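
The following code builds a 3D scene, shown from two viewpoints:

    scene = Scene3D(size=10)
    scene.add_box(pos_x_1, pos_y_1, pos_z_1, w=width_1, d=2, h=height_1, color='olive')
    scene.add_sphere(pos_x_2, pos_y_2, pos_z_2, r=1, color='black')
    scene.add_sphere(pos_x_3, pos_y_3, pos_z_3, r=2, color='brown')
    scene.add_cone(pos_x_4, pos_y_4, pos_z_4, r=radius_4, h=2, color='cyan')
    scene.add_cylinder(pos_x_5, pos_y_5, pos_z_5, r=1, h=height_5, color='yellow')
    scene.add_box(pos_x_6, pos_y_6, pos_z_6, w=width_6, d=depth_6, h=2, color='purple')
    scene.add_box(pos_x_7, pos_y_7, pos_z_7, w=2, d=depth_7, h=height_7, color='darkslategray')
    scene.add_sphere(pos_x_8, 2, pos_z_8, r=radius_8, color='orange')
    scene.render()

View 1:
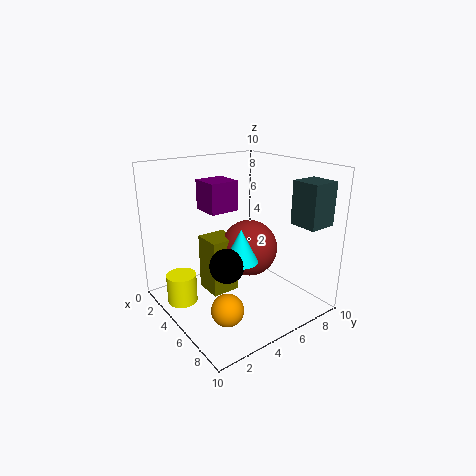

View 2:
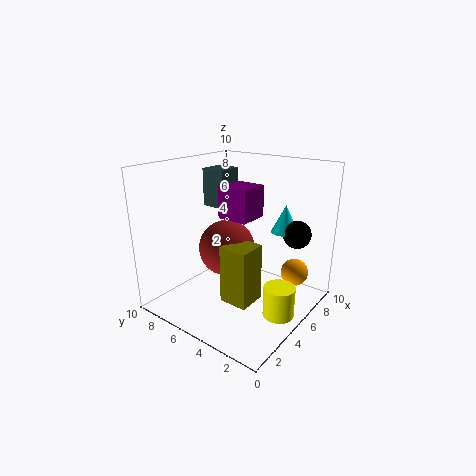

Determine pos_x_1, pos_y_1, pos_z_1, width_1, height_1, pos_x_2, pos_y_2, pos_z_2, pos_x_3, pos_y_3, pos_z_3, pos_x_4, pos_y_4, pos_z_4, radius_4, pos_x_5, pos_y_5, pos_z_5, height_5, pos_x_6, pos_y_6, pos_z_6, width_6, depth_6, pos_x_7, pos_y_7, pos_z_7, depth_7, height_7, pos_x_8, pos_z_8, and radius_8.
pos_x_1 = 3; pos_y_1 = 3; pos_z_1 = 1; width_1 = 2; height_1 = 4; pos_x_2 = 8; pos_y_2 = 2; pos_z_2 = 5; pos_x_3 = 5; pos_y_3 = 6; pos_z_3 = 4; pos_x_4 = 8; pos_y_4 = 3; pos_z_4 = 5; radius_4 = 1; pos_x_5 = 4; pos_y_5 = 1; pos_z_5 = 1; height_5 = 2; pos_x_6 = 3; pos_y_6 = 3; pos_z_6 = 7; width_6 = 2; depth_6 = 2; pos_x_7 = 7; pos_y_7 = 8; pos_z_7 = 6; depth_7 = 2; height_7 = 3; pos_x_8 = 8; pos_z_8 = 2; radius_8 = 1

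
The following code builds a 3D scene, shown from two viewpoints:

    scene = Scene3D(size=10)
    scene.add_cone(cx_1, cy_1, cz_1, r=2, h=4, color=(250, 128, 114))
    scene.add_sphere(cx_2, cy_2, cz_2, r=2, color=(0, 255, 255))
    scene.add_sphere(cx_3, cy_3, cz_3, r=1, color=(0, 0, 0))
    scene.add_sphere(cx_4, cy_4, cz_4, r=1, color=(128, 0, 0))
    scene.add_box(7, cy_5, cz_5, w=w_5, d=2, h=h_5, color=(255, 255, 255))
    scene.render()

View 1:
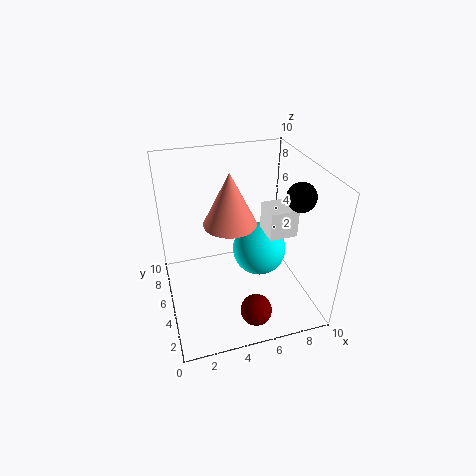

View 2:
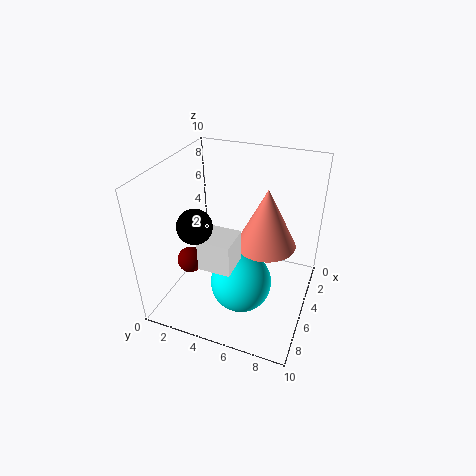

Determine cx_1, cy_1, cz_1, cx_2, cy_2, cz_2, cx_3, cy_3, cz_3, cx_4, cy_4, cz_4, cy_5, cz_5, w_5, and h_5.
cx_1 = 5, cy_1 = 7, cz_1 = 5, cx_2 = 7, cy_2 = 6, cz_2 = 3, cx_3 = 9, cy_3 = 4, cz_3 = 8, cx_4 = 5, cy_4 = 1, cz_4 = 2, cy_5 = 4, cz_5 = 5, w_5 = 2, h_5 = 2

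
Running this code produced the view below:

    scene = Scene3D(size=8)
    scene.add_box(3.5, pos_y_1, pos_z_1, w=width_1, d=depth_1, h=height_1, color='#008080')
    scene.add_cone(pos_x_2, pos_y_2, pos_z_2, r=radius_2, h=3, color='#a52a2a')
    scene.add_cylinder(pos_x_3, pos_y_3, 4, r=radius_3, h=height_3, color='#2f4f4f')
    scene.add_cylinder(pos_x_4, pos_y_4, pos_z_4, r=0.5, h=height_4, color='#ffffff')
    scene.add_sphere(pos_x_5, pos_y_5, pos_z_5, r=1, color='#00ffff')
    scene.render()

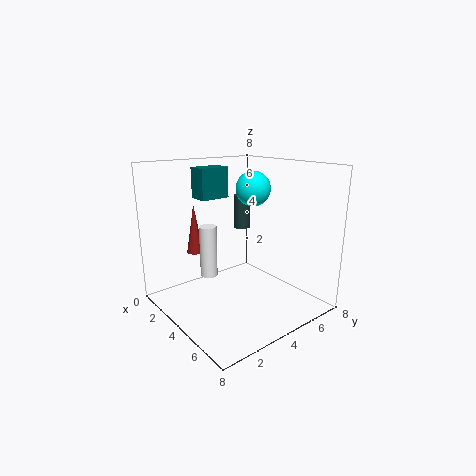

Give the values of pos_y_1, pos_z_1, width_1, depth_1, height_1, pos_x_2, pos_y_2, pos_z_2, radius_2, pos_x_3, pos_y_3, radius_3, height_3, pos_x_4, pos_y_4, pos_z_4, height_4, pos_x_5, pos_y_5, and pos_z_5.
pos_y_1 = 1.5, pos_z_1 = 6.5, width_1 = 1, depth_1 = 1.5, height_1 = 1.5, pos_x_2 = 1, pos_y_2 = 3, pos_z_2 = 2.5, radius_2 = 0.5, pos_x_3 = 2.5, pos_y_3 = 5.5, radius_3 = 0.5, height_3 = 2, pos_x_4 = 2.5, pos_y_4 = 3, pos_z_4 = 1.5, height_4 = 3, pos_x_5 = 3.5, pos_y_5 = 5.5, pos_z_5 = 6.5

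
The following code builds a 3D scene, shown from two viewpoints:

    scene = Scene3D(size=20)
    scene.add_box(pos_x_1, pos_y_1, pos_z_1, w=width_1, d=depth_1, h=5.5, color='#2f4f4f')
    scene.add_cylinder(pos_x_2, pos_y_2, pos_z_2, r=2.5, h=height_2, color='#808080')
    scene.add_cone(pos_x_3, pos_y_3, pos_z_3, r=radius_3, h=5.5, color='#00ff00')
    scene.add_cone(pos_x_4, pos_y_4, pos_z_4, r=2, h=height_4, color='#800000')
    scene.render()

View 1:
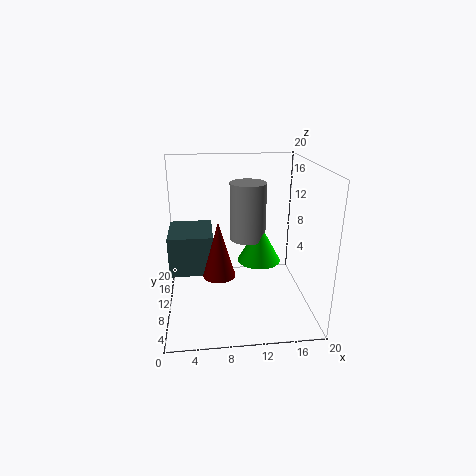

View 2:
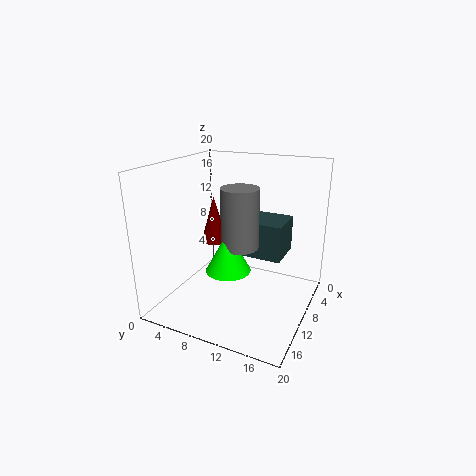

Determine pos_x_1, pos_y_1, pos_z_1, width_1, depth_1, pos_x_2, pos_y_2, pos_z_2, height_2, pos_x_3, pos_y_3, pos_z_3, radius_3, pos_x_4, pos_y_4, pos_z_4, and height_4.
pos_x_1 = 0.5
pos_y_1 = 8
pos_z_1 = 5.5
width_1 = 6
depth_1 = 7
pos_x_2 = 11.5
pos_y_2 = 11
pos_z_2 = 9.5
height_2 = 8
pos_x_3 = 13
pos_y_3 = 10
pos_z_3 = 6.5
radius_3 = 3
pos_x_4 = 7
pos_y_4 = 4.5
pos_z_4 = 7.5
height_4 = 7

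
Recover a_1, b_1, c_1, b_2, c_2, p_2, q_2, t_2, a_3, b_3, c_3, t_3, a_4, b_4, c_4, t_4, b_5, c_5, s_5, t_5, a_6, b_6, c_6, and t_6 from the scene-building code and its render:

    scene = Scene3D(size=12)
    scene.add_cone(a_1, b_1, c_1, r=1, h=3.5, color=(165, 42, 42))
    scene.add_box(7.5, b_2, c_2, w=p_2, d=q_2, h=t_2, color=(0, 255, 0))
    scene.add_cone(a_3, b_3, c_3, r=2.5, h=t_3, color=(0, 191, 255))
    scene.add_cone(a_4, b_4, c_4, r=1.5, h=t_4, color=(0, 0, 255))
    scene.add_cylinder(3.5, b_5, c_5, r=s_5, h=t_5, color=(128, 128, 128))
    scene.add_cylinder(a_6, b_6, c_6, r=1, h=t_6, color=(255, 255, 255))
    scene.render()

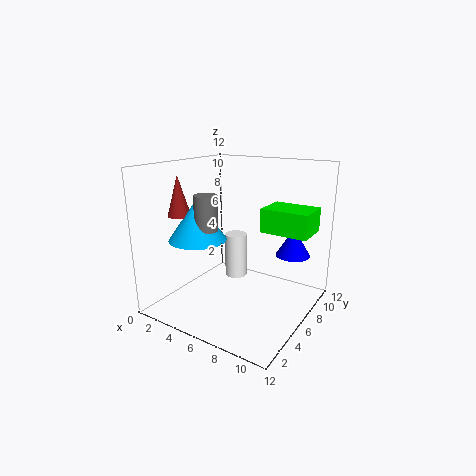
a_1 = 1; b_1 = 4.5; c_1 = 7.5; b_2 = 7; c_2 = 6.5; p_2 = 4; q_2 = 3; t_2 = 2; a_3 = 2.5; b_3 = 5; c_3 = 5.5; t_3 = 3.5; a_4 = 9.5; b_4 = 9.5; c_4 = 4; t_4 = 2.5; b_5 = 5; c_5 = 6.5; s_5 = 1; t_5 = 3; a_6 = 4.5; b_6 = 8; c_6 = 1.5; t_6 = 4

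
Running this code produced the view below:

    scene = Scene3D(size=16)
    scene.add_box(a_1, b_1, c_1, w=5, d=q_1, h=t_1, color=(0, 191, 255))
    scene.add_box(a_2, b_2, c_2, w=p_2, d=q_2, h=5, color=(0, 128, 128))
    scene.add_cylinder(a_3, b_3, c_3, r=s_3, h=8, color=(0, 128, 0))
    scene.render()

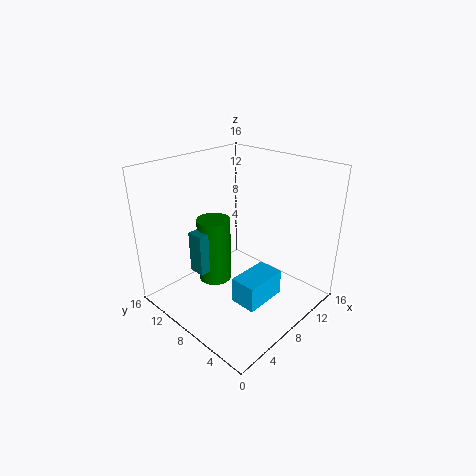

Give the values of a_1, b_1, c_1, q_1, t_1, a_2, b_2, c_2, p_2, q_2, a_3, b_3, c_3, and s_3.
a_1 = 6; b_1 = 4; c_1 = 1; q_1 = 3; t_1 = 3; a_2 = 5; b_2 = 11; c_2 = 3; p_2 = 4; q_2 = 2; a_3 = 8; b_3 = 12; c_3 = 1; s_3 = 2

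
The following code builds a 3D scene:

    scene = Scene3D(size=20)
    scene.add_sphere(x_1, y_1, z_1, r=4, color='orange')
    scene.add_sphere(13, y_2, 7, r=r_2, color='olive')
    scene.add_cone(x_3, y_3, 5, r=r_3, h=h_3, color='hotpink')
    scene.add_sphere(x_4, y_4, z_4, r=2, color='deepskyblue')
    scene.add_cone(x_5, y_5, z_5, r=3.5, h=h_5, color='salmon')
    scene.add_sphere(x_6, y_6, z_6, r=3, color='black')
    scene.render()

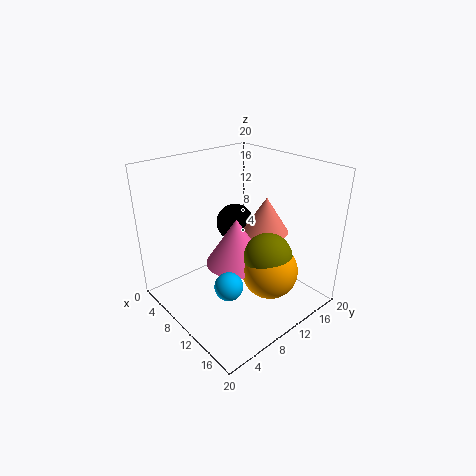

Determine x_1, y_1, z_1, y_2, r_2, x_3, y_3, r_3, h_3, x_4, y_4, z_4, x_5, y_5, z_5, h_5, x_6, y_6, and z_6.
x_1 = 13.5, y_1 = 13, z_1 = 5, y_2 = 13, r_2 = 3.5, x_3 = 8.5, y_3 = 11, r_3 = 4.5, h_3 = 7, x_4 = 11.5, y_4 = 7, z_4 = 4, x_5 = 9, y_5 = 16.5, z_5 = 8.5, h_5 = 5.5, x_6 = 3.5, y_6 = 15, z_6 = 8.5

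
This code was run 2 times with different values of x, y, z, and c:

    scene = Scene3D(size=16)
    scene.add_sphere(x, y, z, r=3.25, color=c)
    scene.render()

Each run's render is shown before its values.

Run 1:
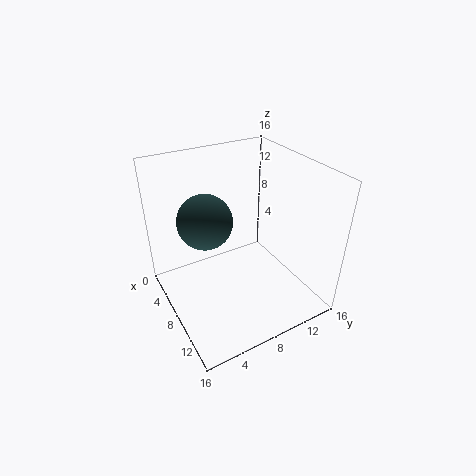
x = 4.25, y = 5.75, z = 8.75, c = 'darkslategray'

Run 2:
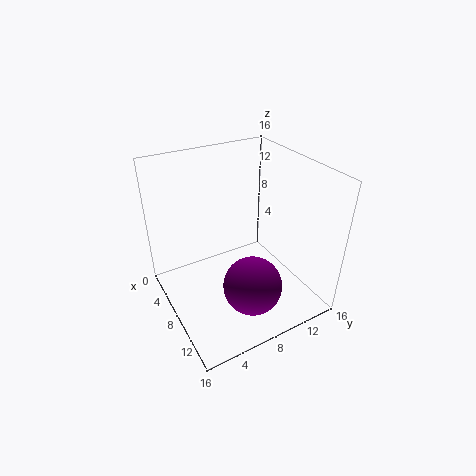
x = 11.25, y = 8, z = 3.5, c = 'purple'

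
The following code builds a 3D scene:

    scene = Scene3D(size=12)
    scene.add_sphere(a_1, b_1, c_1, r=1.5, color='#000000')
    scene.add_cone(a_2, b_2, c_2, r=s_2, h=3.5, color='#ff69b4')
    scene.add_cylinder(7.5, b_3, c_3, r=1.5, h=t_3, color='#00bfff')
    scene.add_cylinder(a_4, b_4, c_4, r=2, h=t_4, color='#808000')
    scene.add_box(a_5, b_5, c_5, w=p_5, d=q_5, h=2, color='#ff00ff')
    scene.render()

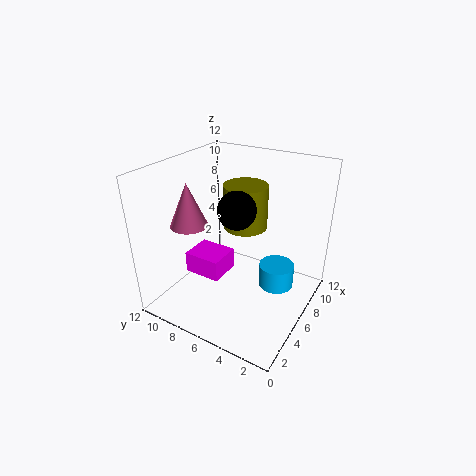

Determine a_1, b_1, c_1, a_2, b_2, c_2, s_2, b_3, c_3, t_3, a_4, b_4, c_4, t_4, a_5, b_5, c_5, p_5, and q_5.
a_1 = 5; b_1 = 5.5; c_1 = 9; a_2 = 3.5; b_2 = 9; c_2 = 7.5; s_2 = 1.5; b_3 = 3; c_3 = 1.5; t_3 = 2; a_4 = 9; b_4 = 7; c_4 = 5.5; t_4 = 4; a_5 = 5.5; b_5 = 8; c_5 = 1; p_5 = 3; q_5 = 3.5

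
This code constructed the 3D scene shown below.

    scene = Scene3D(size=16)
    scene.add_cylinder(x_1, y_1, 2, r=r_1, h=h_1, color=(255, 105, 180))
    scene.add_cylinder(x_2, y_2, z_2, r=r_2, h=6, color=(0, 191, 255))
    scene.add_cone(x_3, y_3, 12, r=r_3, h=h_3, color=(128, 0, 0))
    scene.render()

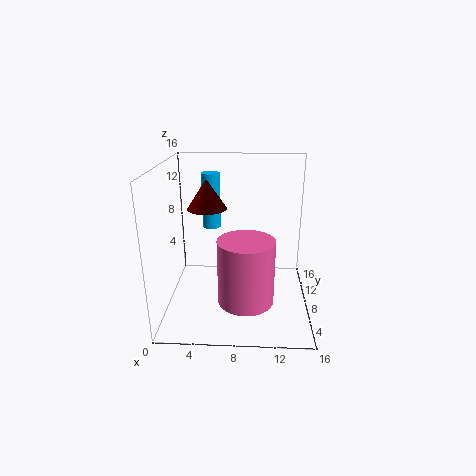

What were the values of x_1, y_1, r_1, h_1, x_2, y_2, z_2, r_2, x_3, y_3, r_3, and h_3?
x_1 = 9; y_1 = 5; r_1 = 3; h_1 = 7; x_2 = 5; y_2 = 9; z_2 = 9; r_2 = 1; x_3 = 5; y_3 = 6; r_3 = 2; h_3 = 3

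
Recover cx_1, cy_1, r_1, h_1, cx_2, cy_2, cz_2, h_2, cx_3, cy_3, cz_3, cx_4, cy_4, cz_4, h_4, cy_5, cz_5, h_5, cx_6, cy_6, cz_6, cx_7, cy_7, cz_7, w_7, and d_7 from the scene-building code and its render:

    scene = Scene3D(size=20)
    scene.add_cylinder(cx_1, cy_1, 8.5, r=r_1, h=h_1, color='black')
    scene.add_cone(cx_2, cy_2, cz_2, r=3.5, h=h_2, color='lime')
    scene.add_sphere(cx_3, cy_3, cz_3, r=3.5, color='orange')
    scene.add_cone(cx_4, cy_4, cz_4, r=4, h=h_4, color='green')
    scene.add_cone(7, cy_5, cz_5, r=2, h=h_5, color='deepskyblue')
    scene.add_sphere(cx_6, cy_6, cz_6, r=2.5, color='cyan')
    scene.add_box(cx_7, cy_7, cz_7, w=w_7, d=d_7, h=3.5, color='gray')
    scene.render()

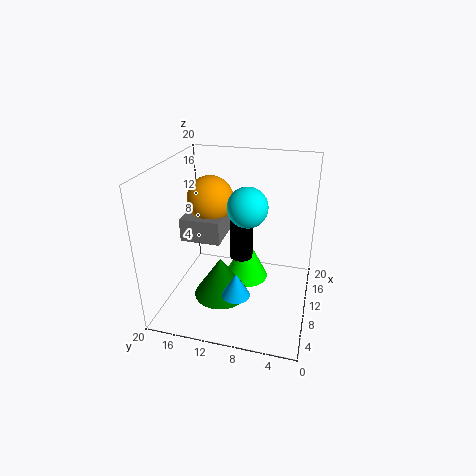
cx_1 = 8
cy_1 = 9
r_1 = 1.5
h_1 = 7.5
cx_2 = 15
cy_2 = 10
cz_2 = 0.5
h_2 = 7
cx_3 = 14.5
cy_3 = 15.5
cz_3 = 13.5
cx_4 = 9.5
cy_4 = 12.5
cz_4 = 0.5
h_4 = 6
cy_5 = 9.5
cz_5 = 2.5
h_5 = 3.5
cx_6 = 7
cy_6 = 8
cz_6 = 16
cx_7 = 10.5
cy_7 = 13
cz_7 = 8
w_7 = 5.5
d_7 = 6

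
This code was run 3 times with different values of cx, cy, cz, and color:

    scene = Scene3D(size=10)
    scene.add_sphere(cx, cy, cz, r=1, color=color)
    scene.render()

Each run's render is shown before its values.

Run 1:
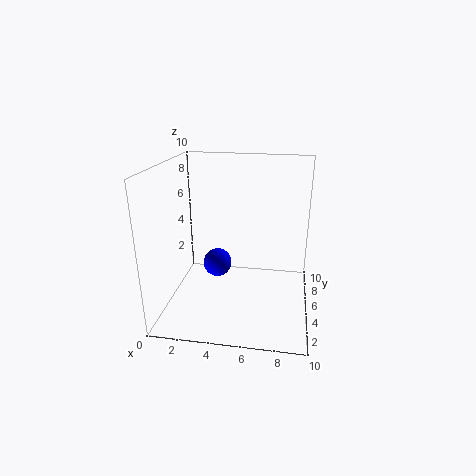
cx = 3.5
cy = 5
cz = 3
color = 'blue'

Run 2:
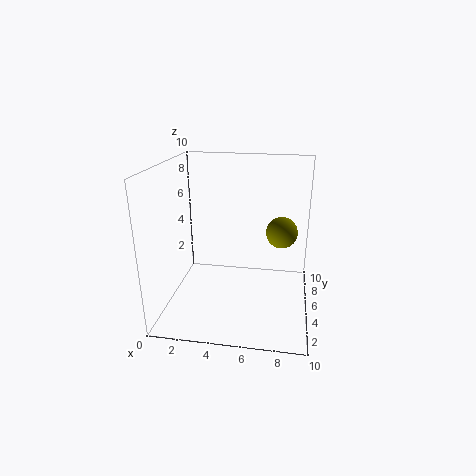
cx = 8
cy = 4
cz = 6
color = 'olive'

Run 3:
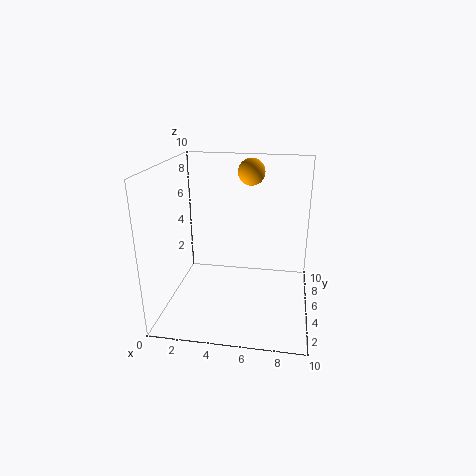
cx = 5.5
cy = 8
cz = 9
color = 'orange'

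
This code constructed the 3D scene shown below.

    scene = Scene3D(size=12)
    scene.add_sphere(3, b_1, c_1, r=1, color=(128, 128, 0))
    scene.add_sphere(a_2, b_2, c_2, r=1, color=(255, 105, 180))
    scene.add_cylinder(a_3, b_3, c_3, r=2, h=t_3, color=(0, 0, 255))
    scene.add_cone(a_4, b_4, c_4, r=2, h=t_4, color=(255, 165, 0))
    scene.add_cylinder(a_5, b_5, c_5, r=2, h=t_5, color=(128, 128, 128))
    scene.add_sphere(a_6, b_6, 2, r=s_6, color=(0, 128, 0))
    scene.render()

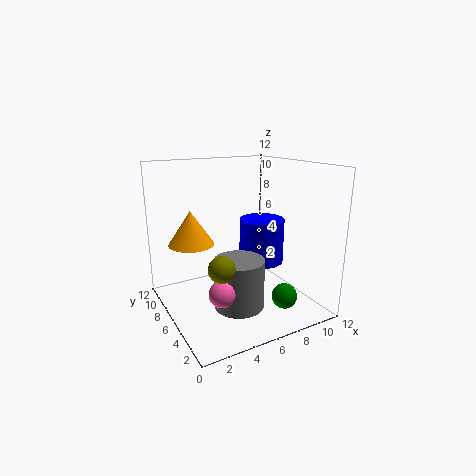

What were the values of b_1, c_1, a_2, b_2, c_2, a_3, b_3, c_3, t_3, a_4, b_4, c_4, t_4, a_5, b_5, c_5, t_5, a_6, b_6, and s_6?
b_1 = 3
c_1 = 5
a_2 = 3
b_2 = 3
c_2 = 3
a_3 = 9
b_3 = 7
c_3 = 3
t_3 = 4
a_4 = 3
b_4 = 9
c_4 = 5
t_4 = 3
a_5 = 5
b_5 = 4
c_5 = 1
t_5 = 4
a_6 = 8
b_6 = 2
s_6 = 1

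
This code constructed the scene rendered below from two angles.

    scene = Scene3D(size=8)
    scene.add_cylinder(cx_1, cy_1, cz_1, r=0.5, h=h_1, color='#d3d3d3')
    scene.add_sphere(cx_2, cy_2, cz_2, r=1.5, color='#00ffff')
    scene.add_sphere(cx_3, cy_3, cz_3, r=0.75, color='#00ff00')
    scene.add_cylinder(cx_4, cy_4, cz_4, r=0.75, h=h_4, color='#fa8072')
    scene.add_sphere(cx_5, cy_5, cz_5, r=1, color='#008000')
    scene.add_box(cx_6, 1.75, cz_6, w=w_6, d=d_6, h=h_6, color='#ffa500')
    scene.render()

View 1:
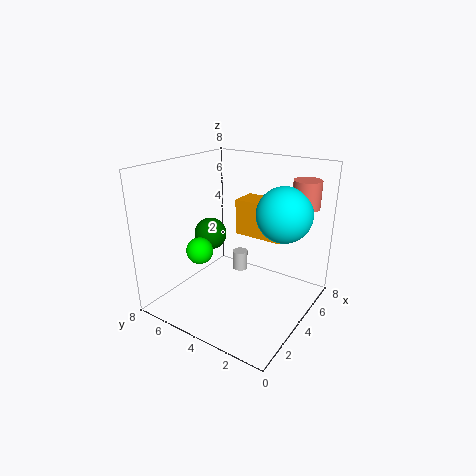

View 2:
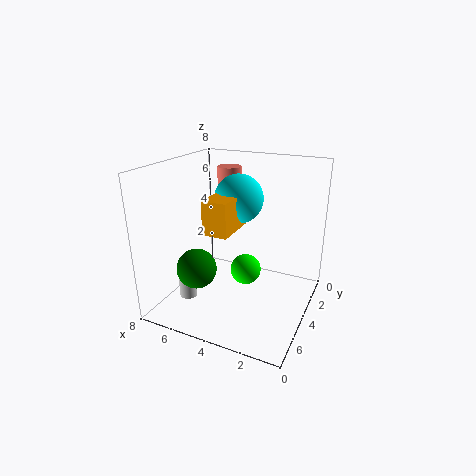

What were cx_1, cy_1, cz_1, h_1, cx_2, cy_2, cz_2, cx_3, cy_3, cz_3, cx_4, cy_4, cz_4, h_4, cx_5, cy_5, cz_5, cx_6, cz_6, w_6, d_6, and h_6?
cx_1 = 6.5, cy_1 = 5.5, cz_1 = 0.5, h_1 = 1.25, cx_2 = 5, cy_2 = 1.75, cz_2 = 5.5, cx_3 = 2.75, cy_3 = 5.75, cz_3 = 3.25, cx_4 = 6, cy_4 = 1, cz_4 = 5.75, h_4 = 1.5, cx_5 = 5, cy_5 = 6.75, cz_5 = 3.25, cx_6 = 4.5, cz_6 = 4, w_6 = 1.5, d_6 = 2.75, h_6 = 2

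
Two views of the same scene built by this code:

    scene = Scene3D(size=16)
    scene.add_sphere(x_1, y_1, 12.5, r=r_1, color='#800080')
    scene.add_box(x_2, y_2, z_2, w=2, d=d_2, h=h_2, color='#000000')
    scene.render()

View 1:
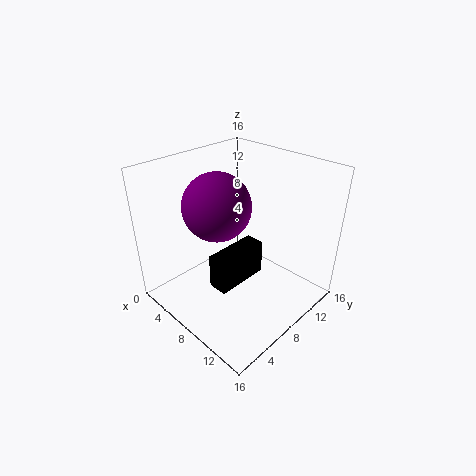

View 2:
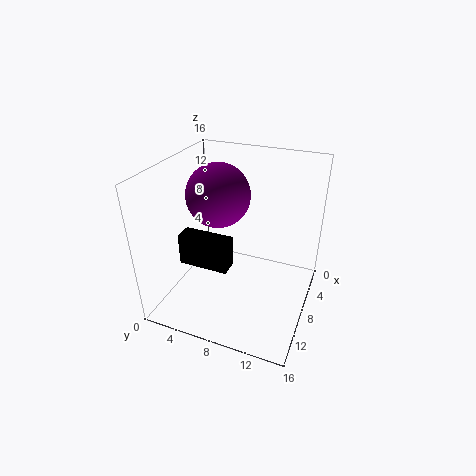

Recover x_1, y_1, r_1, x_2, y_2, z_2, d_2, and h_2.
x_1 = 7.5, y_1 = 5.5, r_1 = 3.5, x_2 = 9.5, y_2 = 2.5, z_2 = 5.5, d_2 = 5.5, h_2 = 3.5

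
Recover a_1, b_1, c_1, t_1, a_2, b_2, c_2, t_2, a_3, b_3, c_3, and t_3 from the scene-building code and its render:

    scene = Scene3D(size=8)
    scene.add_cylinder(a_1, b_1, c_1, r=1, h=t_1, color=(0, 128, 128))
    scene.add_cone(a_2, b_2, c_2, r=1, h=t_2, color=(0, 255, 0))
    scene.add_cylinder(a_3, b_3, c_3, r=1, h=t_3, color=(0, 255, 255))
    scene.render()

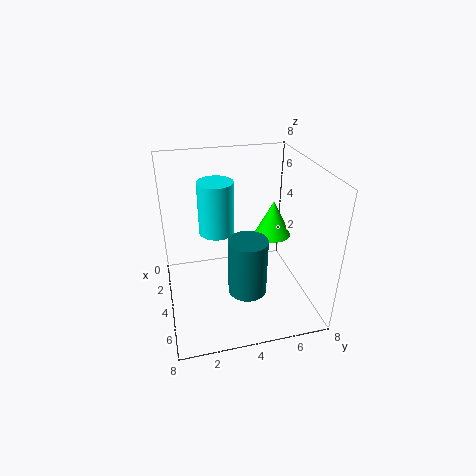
a_1 = 6
b_1 = 4
c_1 = 2
t_1 = 3
a_2 = 4
b_2 = 6
c_2 = 4
t_2 = 2
a_3 = 3
b_3 = 3
c_3 = 4
t_3 = 3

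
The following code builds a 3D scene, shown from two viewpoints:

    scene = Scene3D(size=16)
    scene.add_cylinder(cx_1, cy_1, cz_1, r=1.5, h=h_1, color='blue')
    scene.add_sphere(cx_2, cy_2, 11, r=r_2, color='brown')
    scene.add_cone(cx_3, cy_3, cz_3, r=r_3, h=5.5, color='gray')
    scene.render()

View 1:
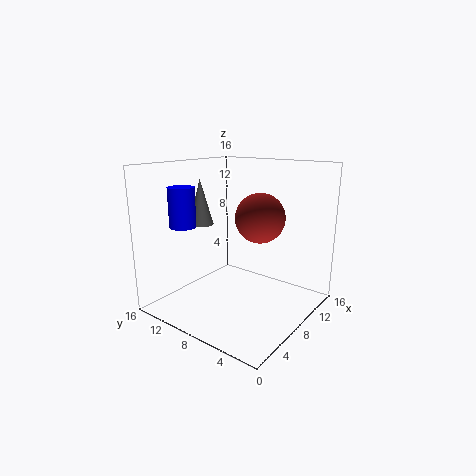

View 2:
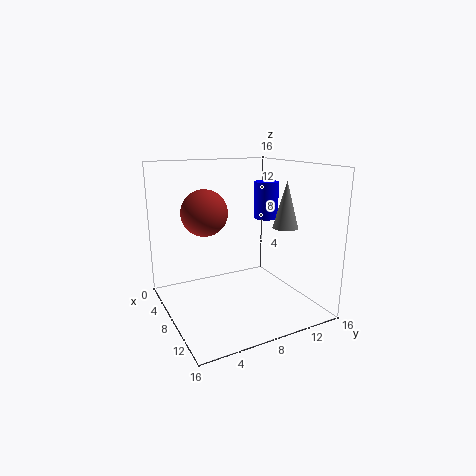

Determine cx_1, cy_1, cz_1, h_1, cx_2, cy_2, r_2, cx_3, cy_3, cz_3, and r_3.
cx_1 = 5
cy_1 = 13.5
cz_1 = 9
h_1 = 4.5
cx_2 = 7
cy_2 = 4.5
r_2 = 2.5
cx_3 = 8.5
cy_3 = 14
cz_3 = 8.5
r_3 = 1.5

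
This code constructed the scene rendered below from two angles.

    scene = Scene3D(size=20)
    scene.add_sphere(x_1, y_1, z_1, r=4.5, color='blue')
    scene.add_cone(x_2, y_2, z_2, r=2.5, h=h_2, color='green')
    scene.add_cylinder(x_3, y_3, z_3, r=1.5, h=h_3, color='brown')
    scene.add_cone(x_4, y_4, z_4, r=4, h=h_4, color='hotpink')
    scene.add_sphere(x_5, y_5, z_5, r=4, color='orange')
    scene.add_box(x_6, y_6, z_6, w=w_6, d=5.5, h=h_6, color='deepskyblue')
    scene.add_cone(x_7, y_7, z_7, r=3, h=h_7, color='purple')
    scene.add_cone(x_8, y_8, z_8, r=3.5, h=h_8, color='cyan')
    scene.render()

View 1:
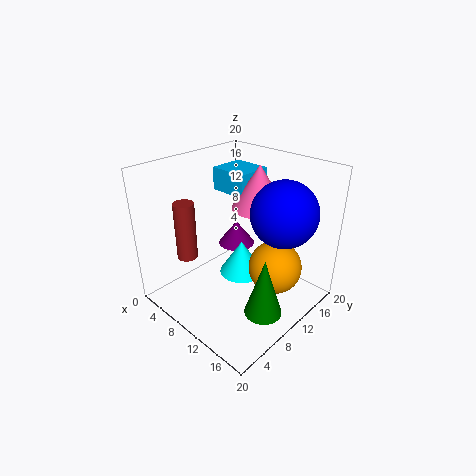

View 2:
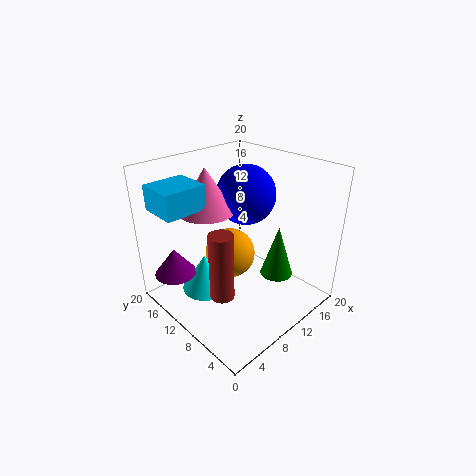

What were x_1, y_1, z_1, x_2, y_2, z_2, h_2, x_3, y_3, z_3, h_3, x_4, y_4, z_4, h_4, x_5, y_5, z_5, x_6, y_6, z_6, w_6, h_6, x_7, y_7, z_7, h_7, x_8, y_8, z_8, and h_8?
x_1 = 15, y_1 = 13.5, z_1 = 14, x_2 = 16.5, y_2 = 8, z_2 = 2, h_2 = 8, x_3 = 3.5, y_3 = 6, z_3 = 6, h_3 = 8.5, x_4 = 9, y_4 = 15.5, z_4 = 12.5, h_4 = 6.5, x_5 = 13, y_5 = 15, z_5 = 4, x_6 = 1.5, y_6 = 13.5, z_6 = 14, w_6 = 6, h_6 = 3.5, x_7 = 3.5, y_7 = 16.5, z_7 = 4, h_7 = 4, x_8 = 7, y_8 = 14, z_8 = 1, h_8 = 5.5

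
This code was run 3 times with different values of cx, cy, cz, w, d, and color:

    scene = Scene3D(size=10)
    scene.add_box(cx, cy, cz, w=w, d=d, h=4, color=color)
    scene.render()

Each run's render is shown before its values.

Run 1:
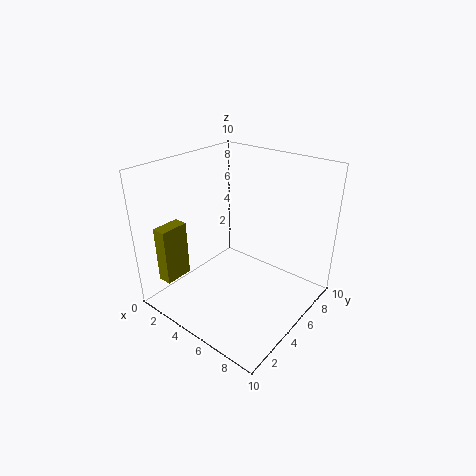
cx = 1; cy = 1; cz = 2; w = 1; d = 2; color = 'olive'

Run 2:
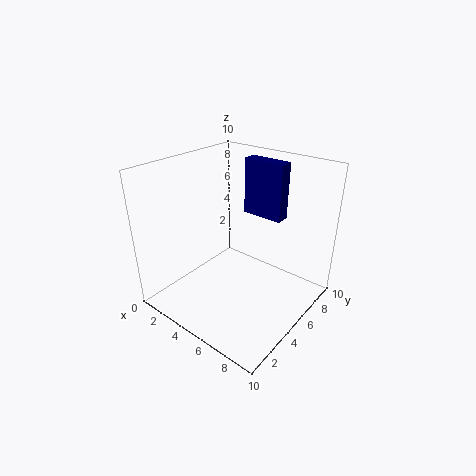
cx = 4; cy = 7; cz = 6; w = 3; d = 1; color = 'navy'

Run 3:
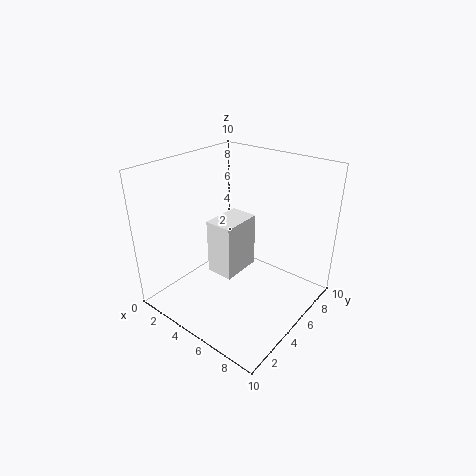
cx = 3; cy = 4; cz = 2; w = 2; d = 3; color = 'white'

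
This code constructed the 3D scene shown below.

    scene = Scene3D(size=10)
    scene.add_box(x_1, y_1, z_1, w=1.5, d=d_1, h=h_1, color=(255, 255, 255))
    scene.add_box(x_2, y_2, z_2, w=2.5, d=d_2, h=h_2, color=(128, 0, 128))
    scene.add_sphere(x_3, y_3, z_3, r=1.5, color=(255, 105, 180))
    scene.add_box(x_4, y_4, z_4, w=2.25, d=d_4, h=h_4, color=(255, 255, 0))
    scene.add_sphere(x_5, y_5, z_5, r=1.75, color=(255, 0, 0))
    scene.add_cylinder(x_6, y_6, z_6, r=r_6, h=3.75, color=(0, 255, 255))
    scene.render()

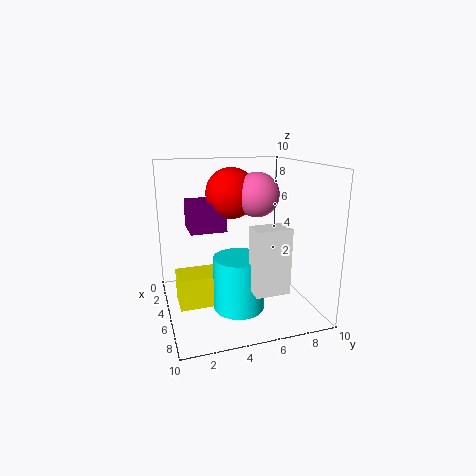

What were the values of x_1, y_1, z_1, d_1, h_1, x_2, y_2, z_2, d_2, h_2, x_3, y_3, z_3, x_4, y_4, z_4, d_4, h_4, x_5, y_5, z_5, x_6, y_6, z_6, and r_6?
x_1 = 7.25
y_1 = 5
z_1 = 2.25
d_1 = 2.25
h_1 = 4.25
x_2 = 2.5
y_2 = 1.75
z_2 = 5.5
d_2 = 2.5
h_2 = 2
x_3 = 5.25
y_3 = 6.25
z_3 = 8
x_4 = 3.25
y_4 = 0.75
z_4 = 0.25
d_4 = 3
h_4 = 2.25
x_5 = 4.25
y_5 = 4.75
z_5 = 8
x_6 = 6
y_6 = 4.75
z_6 = 0.25
r_6 = 1.75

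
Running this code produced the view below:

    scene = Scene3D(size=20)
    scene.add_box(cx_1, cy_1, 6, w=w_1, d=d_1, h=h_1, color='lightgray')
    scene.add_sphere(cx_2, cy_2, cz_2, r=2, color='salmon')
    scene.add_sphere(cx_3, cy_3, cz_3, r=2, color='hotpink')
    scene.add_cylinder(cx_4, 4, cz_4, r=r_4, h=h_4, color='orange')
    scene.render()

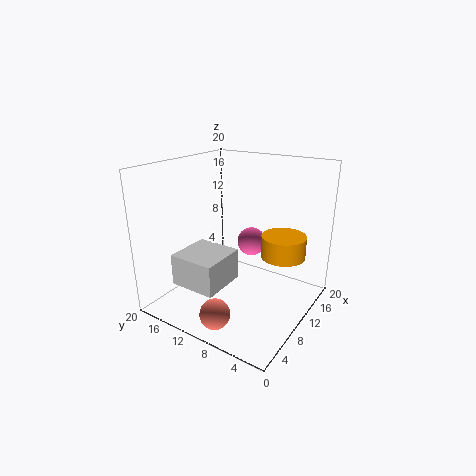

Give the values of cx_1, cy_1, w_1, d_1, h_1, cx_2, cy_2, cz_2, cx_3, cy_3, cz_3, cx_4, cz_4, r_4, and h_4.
cx_1 = 1, cy_1 = 8, w_1 = 6, d_1 = 6, h_1 = 4, cx_2 = 3, cy_2 = 9, cz_2 = 2, cx_3 = 12, cy_3 = 9, cz_3 = 9, cx_4 = 12, cz_4 = 8, r_4 = 3, h_4 = 3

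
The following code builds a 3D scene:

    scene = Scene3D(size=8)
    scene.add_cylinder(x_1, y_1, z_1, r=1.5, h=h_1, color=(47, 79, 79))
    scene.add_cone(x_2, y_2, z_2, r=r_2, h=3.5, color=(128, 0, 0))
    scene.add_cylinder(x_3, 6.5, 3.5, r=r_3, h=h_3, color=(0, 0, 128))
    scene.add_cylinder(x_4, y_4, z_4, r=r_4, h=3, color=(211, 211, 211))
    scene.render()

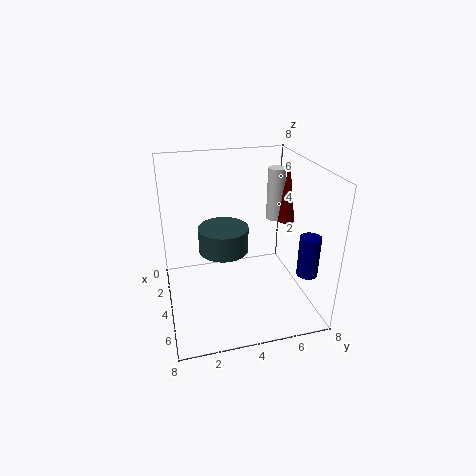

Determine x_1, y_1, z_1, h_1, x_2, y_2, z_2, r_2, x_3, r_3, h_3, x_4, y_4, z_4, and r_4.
x_1 = 2.5
y_1 = 3.5
z_1 = 2.5
h_1 = 1.5
x_2 = 3.5
y_2 = 7
z_2 = 4.5
r_2 = 0.5
x_3 = 7.5
r_3 = 0.5
h_3 = 2
x_4 = 3
y_4 = 6.5
z_4 = 4.5
r_4 = 0.5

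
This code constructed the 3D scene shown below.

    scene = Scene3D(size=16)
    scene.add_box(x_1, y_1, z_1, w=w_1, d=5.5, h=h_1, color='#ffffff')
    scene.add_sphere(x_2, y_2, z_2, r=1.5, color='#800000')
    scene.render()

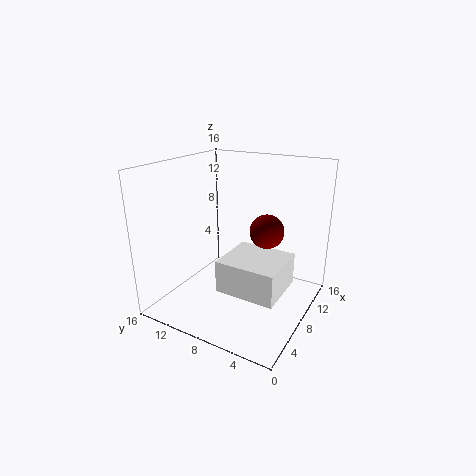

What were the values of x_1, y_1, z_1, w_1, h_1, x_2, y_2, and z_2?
x_1 = 0.5; y_1 = 0.5; z_1 = 6; w_1 = 5; h_1 = 3; x_2 = 3.5; y_2 = 2.5; z_2 = 11.5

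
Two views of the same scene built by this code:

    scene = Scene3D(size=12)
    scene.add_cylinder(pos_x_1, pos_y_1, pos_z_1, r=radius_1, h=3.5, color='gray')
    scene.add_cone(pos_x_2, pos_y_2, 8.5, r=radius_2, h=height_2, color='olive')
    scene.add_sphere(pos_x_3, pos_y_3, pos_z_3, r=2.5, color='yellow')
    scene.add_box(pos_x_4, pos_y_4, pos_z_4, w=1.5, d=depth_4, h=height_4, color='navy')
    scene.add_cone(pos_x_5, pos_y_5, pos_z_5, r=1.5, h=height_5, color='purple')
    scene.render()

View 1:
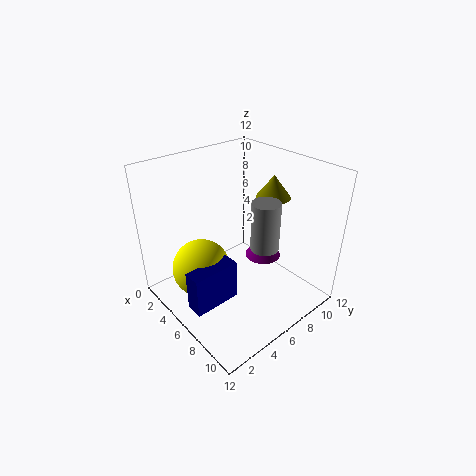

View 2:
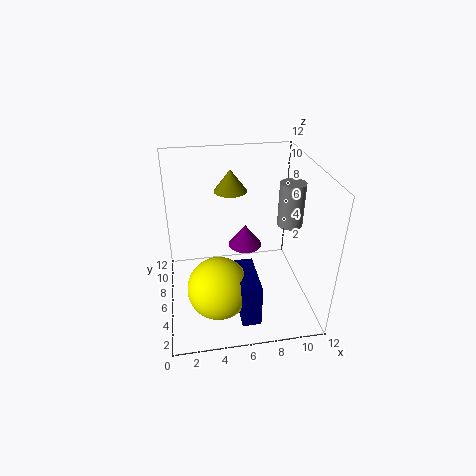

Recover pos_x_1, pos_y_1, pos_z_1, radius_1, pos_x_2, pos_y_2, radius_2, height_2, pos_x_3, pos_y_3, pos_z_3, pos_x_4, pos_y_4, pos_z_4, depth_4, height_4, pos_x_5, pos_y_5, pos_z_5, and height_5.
pos_x_1 = 10, pos_y_1 = 5, pos_z_1 = 7.5, radius_1 = 1, pos_x_2 = 6, pos_y_2 = 10, radius_2 = 1.5, height_2 = 2, pos_x_3 = 4, pos_y_3 = 3.5, pos_z_3 = 3, pos_x_4 = 5.5, pos_y_4 = 1, pos_z_4 = 1, depth_4 = 4, height_4 = 3.5, pos_x_5 = 7, pos_y_5 = 8, pos_z_5 = 4, height_5 = 2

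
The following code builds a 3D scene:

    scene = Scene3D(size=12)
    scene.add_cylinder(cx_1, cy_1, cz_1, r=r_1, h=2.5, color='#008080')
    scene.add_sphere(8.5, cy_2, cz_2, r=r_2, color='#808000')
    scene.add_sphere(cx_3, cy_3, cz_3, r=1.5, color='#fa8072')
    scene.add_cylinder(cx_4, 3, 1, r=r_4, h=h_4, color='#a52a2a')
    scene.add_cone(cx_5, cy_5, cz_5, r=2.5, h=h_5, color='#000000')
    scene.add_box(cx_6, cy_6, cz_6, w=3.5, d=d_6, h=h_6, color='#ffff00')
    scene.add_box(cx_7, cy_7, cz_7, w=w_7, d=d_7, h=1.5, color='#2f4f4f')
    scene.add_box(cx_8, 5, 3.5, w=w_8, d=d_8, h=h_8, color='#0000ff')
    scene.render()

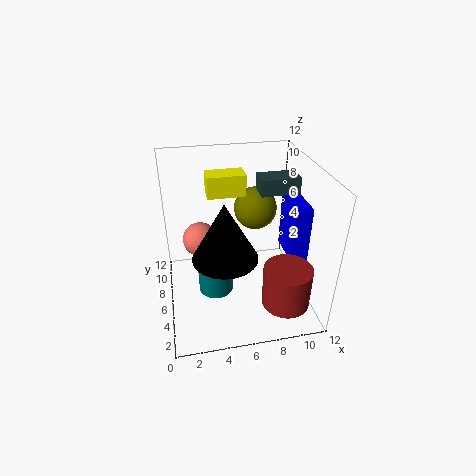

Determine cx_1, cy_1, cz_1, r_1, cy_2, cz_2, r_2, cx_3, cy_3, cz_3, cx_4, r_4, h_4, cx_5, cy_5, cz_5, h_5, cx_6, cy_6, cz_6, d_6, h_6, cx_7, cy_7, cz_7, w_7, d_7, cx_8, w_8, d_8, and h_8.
cx_1 = 4
cy_1 = 6
cz_1 = 1
r_1 = 1.5
cy_2 = 10
cz_2 = 6.5
r_2 = 2
cx_3 = 3
cy_3 = 8
cz_3 = 5
cx_4 = 9.5
r_4 = 2
h_4 = 3.5
cx_5 = 4.5
cy_5 = 3.5
cz_5 = 6
h_5 = 4.5
cx_6 = 4
cy_6 = 9.5
cz_6 = 8
d_6 = 2
h_6 = 2
cx_7 = 8.5
cy_7 = 8
cz_7 = 8.5
w_7 = 3.5
d_7 = 2
cx_8 = 10.5
w_8 = 1.5
d_8 = 3.5
h_8 = 5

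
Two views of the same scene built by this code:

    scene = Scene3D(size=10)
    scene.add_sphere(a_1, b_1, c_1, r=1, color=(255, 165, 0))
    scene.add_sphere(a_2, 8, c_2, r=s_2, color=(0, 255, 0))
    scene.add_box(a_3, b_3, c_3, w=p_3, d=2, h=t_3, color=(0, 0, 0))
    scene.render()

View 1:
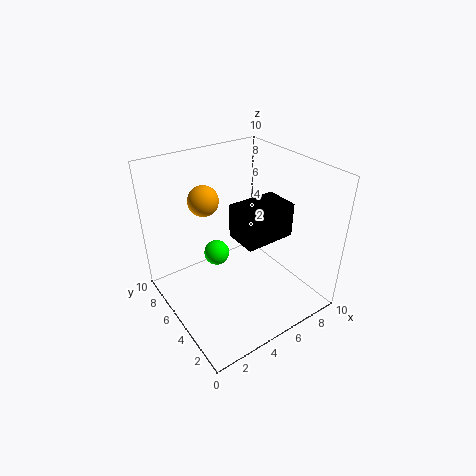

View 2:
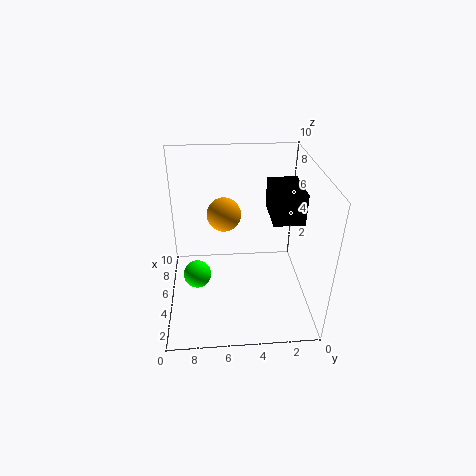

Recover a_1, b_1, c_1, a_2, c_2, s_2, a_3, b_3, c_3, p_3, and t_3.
a_1 = 3, b_1 = 6, c_1 = 8, a_2 = 5, c_2 = 2, s_2 = 1, a_3 = 3, b_3 = 1, c_3 = 7, p_3 = 3, t_3 = 2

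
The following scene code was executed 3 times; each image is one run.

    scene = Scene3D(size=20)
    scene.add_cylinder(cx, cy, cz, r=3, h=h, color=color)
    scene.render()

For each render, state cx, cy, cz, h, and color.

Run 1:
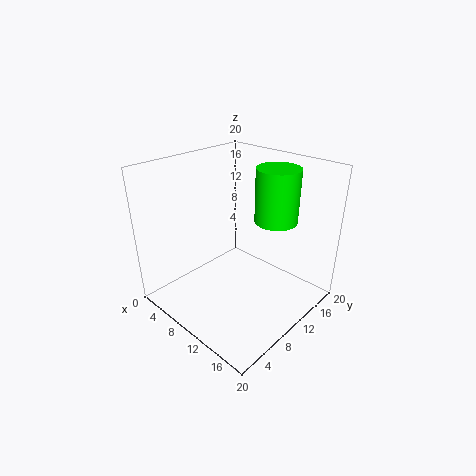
cx = 13, cy = 14.5, cz = 12, h = 7.5, color = 'lime'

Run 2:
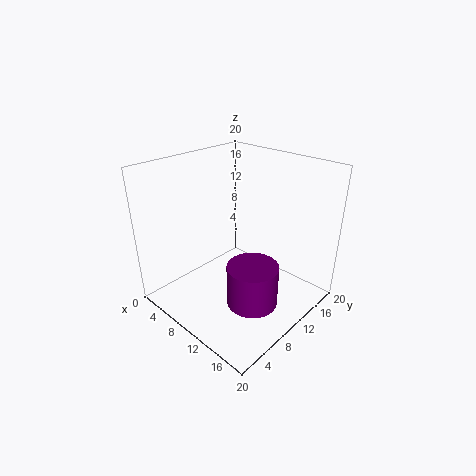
cx = 17, cy = 5, cz = 6, h = 5, color = 'purple'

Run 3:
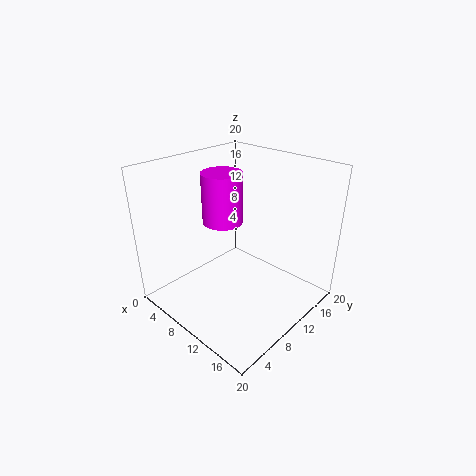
cx = 5.5, cy = 11.5, cz = 10.5, h = 7.5, color = 'magenta'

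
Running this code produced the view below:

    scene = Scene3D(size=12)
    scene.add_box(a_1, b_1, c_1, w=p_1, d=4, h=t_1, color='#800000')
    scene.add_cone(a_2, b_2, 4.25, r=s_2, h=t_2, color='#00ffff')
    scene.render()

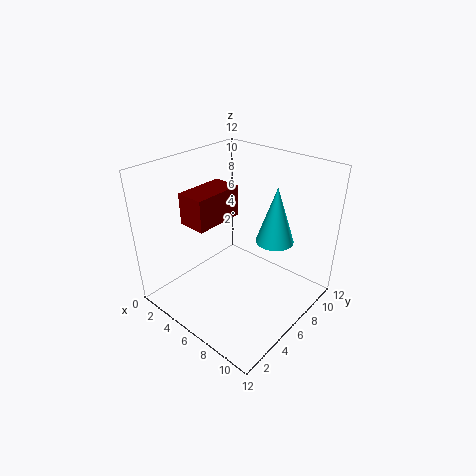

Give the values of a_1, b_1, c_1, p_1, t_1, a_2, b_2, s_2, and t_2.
a_1 = 3.5, b_1 = 2.25, c_1 = 8, p_1 = 2.25, t_1 = 2.5, a_2 = 7, b_2 = 10, s_2 = 1.75, t_2 = 5.25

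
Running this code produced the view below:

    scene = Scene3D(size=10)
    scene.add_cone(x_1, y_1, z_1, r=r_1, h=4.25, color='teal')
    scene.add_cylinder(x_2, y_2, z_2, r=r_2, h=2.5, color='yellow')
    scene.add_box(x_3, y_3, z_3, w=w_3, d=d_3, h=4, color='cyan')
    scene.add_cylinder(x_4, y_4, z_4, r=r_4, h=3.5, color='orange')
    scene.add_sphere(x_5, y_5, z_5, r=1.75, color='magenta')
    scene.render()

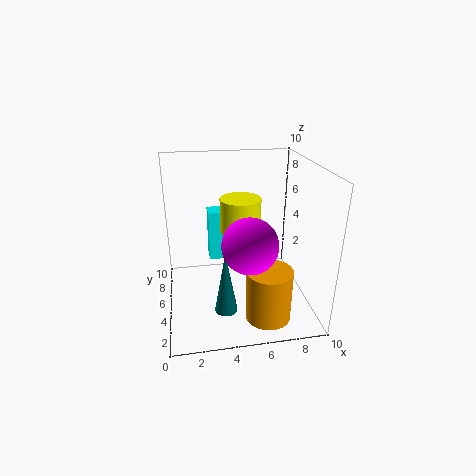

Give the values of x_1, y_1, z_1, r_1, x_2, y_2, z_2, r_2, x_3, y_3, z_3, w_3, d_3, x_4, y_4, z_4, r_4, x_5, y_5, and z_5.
x_1 = 3.75; y_1 = 2.5; z_1 = 1; r_1 = 0.75; x_2 = 5.5; y_2 = 6.75; z_2 = 4.75; r_2 = 1.5; x_3 = 3.25; y_3 = 8; z_3 = 1.75; w_3 = 2.25; d_3 = 1.5; x_4 = 6.5; y_4 = 2; z_4 = 0.5; r_4 = 1.5; x_5 = 5.25; y_5 = 2.25; z_5 = 5.75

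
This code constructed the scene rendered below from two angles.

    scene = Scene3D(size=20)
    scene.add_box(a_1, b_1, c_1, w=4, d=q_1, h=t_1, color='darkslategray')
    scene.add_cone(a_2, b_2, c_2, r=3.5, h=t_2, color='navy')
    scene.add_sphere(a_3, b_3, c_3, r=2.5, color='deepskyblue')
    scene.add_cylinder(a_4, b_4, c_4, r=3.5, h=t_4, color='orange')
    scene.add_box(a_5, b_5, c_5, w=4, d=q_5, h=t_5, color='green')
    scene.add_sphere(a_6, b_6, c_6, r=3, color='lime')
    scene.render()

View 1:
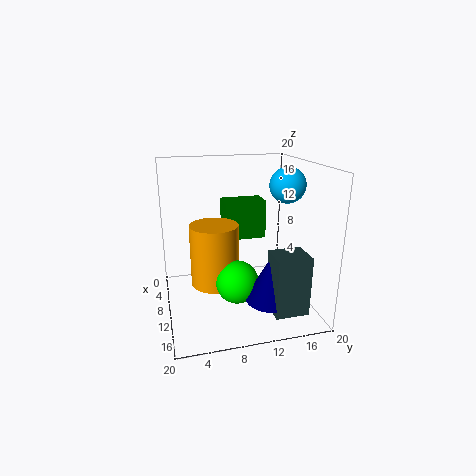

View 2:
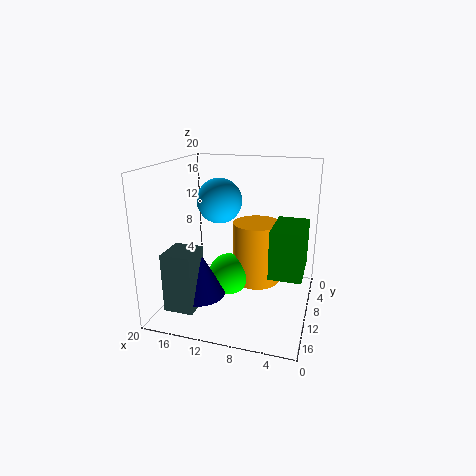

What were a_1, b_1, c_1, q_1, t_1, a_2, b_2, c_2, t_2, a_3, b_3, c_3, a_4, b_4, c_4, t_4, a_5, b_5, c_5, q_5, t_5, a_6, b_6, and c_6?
a_1 = 14; b_1 = 13; c_1 = 1.5; q_1 = 4.5; t_1 = 8; a_2 = 14.5; b_2 = 13.5; c_2 = 2.5; t_2 = 6.5; a_3 = 10; b_3 = 17; c_3 = 17; a_4 = 8; b_4 = 7; c_4 = 2.5; t_4 = 9; a_5 = 0.5; b_5 = 9.5; c_5 = 7.5; q_5 = 6.5; t_5 = 6; a_6 = 11.5; b_6 = 9.5; c_6 = 4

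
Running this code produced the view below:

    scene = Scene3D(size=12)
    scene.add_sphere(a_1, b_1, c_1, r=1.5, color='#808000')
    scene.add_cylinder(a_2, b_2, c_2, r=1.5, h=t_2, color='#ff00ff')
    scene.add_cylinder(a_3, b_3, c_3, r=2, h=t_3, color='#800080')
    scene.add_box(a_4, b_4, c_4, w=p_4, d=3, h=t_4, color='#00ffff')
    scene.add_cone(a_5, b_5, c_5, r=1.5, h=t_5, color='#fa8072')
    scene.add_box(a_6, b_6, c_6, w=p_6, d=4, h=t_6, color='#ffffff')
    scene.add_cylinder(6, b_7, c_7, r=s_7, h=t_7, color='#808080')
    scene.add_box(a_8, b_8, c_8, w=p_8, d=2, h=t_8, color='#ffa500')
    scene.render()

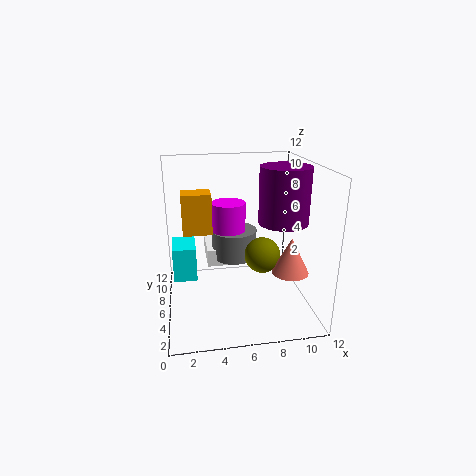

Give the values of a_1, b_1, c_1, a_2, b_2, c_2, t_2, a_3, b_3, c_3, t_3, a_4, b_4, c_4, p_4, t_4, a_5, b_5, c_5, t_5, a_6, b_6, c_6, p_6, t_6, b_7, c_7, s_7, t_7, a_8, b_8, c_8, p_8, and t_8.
a_1 = 8, b_1 = 5.5, c_1 = 4.5, a_2 = 5.5, b_2 = 8, c_2 = 5.5, t_2 = 3, a_3 = 9.5, b_3 = 5, c_3 = 7.5, t_3 = 4.5, a_4 = 0.5, b_4 = 6.5, c_4 = 2, p_4 = 2, t_4 = 3, a_5 = 10, b_5 = 4, c_5 = 3.5, t_5 = 3, a_6 = 3.5, b_6 = 7, c_6 = 3, p_6 = 2, t_6 = 1.5, b_7 = 8, c_7 = 3.5, s_7 = 2, t_7 = 2.5, a_8 = 1.5, b_8 = 7, c_8 = 6, p_8 = 2.5, t_8 = 3.5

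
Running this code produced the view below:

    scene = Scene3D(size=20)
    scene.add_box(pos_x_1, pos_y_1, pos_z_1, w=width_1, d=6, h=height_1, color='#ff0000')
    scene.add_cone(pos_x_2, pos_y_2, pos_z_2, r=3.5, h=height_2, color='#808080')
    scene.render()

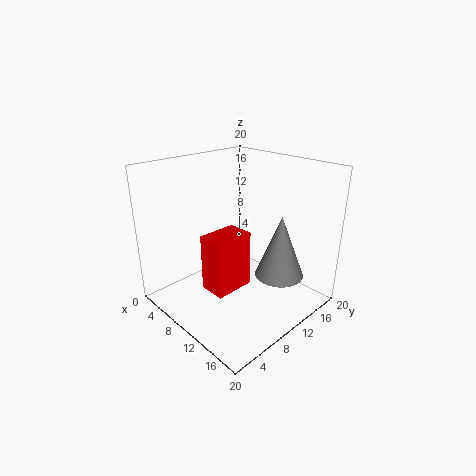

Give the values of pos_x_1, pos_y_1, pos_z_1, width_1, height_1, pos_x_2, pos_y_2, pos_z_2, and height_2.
pos_x_1 = 6; pos_y_1 = 6.5; pos_z_1 = 1.5; width_1 = 4; height_1 = 8.5; pos_x_2 = 14; pos_y_2 = 14.5; pos_z_2 = 4; height_2 = 9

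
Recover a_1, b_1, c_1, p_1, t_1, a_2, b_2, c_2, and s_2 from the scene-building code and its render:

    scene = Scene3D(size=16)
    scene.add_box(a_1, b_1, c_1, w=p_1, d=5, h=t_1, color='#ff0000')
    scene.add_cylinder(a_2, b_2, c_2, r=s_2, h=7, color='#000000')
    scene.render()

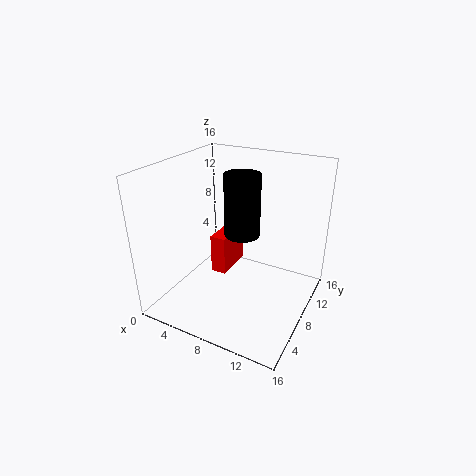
a_1 = 3
b_1 = 10
c_1 = 1
p_1 = 2
t_1 = 5
a_2 = 8
b_2 = 9
c_2 = 8
s_2 = 2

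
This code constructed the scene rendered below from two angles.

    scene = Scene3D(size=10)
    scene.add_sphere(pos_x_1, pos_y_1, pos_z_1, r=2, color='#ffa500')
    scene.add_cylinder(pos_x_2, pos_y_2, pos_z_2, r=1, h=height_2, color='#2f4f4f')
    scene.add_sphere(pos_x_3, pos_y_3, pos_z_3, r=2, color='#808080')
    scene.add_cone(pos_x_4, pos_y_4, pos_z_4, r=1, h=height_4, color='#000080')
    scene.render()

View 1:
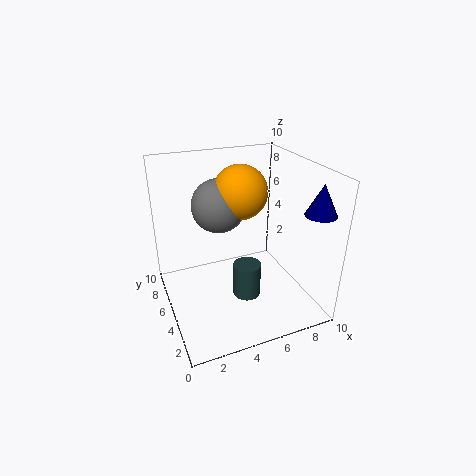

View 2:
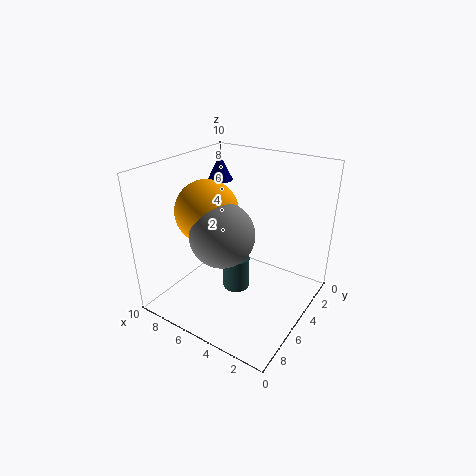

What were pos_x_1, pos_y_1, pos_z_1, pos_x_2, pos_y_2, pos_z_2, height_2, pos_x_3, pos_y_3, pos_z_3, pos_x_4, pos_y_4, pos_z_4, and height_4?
pos_x_1 = 6; pos_y_1 = 7; pos_z_1 = 7.5; pos_x_2 = 5.5; pos_y_2 = 4.5; pos_z_2 = 0.5; height_2 = 2.5; pos_x_3 = 4.5; pos_y_3 = 7.5; pos_z_3 = 6.5; pos_x_4 = 9; pos_y_4 = 1.5; pos_z_4 = 7.5; height_4 = 2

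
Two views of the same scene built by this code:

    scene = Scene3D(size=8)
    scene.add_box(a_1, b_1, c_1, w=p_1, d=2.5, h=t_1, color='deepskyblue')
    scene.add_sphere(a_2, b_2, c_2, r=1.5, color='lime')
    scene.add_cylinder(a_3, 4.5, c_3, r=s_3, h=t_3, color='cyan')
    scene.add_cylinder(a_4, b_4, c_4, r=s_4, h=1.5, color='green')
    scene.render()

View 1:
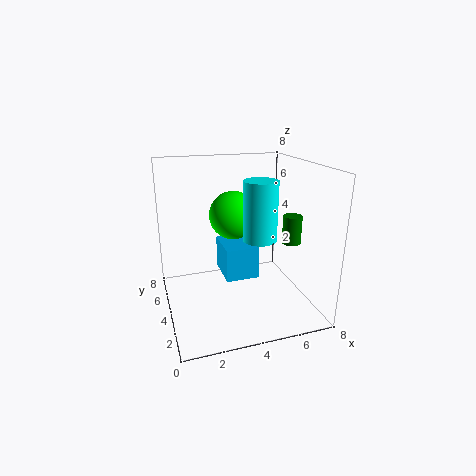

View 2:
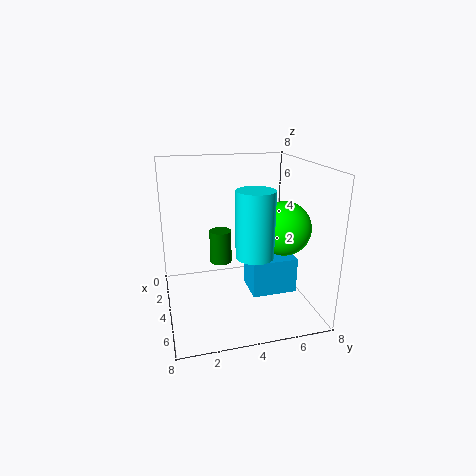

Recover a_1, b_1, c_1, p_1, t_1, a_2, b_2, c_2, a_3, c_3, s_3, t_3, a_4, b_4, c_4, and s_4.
a_1 = 3.5, b_1 = 4.5, c_1 = 1, p_1 = 2, t_1 = 2, a_2 = 4.5, b_2 = 6.5, c_2 = 4.5, a_3 = 5.5, c_3 = 3.5, s_3 = 1, t_3 = 3.5, a_4 = 6.5, b_4 = 2.5, c_4 = 4, s_4 = 0.5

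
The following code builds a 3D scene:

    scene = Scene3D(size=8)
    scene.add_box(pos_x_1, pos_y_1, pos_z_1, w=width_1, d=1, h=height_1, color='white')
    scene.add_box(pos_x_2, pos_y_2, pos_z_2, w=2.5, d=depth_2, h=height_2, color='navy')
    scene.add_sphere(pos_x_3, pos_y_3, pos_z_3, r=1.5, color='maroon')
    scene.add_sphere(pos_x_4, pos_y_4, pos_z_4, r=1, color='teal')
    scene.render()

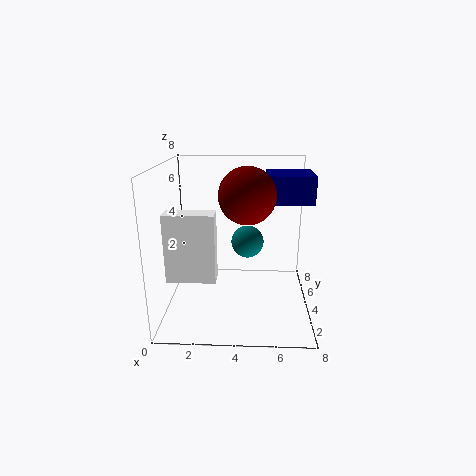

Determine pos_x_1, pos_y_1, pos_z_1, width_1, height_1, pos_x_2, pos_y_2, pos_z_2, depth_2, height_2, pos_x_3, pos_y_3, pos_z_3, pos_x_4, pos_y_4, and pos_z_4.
pos_x_1 = 0.5, pos_y_1 = 1.5, pos_z_1 = 2.5, width_1 = 2.5, height_1 = 3.5, pos_x_2 = 5.5, pos_y_2 = 3.5, pos_z_2 = 6, depth_2 = 2.5, height_2 = 1.5, pos_x_3 = 4.5, pos_y_3 = 3.5, pos_z_3 = 6.5, pos_x_4 = 4.5, pos_y_4 = 6, pos_z_4 = 3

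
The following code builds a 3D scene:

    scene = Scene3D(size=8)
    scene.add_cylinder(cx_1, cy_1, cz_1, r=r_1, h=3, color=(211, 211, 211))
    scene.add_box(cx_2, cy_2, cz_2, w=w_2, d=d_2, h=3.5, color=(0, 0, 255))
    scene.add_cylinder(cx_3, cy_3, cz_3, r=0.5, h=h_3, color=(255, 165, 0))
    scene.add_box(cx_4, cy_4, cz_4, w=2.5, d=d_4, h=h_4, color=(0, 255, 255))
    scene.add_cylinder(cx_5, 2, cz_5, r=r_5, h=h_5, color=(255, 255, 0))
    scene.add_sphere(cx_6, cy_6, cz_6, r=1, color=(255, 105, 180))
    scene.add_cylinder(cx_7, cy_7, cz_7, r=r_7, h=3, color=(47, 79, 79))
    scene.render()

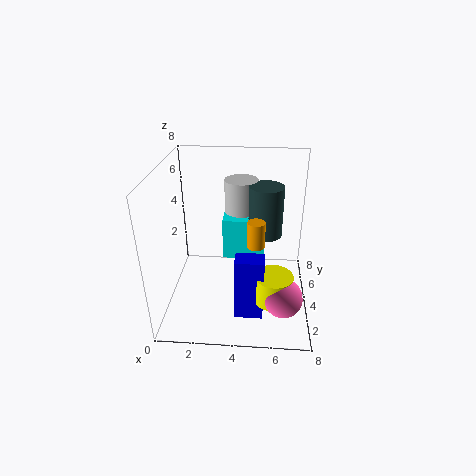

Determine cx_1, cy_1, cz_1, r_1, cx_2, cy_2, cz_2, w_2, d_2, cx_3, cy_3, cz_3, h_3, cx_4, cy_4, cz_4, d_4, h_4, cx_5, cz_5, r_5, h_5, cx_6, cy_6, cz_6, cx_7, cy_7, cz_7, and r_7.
cx_1 = 4
cy_1 = 6.5
cz_1 = 3.5
r_1 = 1
cx_2 = 4
cy_2 = 1.5
cz_2 = 0.5
w_2 = 1.5
d_2 = 1
cx_3 = 5
cy_3 = 4
cz_3 = 3.5
h_3 = 1.5
cx_4 = 3
cy_4 = 5
cz_4 = 2
d_4 = 2.5
h_4 = 2.5
cx_5 = 6
cz_5 = 1.5
r_5 = 1
h_5 = 1.5
cx_6 = 6.5
cy_6 = 1.5
cz_6 = 2
cx_7 = 5.5
cy_7 = 5.5
cz_7 = 3.5
r_7 = 1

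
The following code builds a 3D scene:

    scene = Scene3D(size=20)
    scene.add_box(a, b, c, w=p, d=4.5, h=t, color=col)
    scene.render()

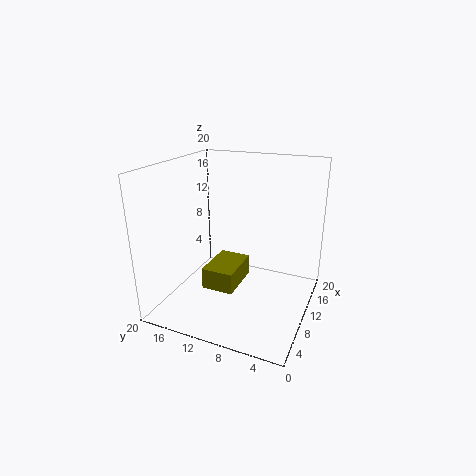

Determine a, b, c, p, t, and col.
a = 6.5
b = 9.5
c = 3
p = 6.5
t = 3
col = 'olive'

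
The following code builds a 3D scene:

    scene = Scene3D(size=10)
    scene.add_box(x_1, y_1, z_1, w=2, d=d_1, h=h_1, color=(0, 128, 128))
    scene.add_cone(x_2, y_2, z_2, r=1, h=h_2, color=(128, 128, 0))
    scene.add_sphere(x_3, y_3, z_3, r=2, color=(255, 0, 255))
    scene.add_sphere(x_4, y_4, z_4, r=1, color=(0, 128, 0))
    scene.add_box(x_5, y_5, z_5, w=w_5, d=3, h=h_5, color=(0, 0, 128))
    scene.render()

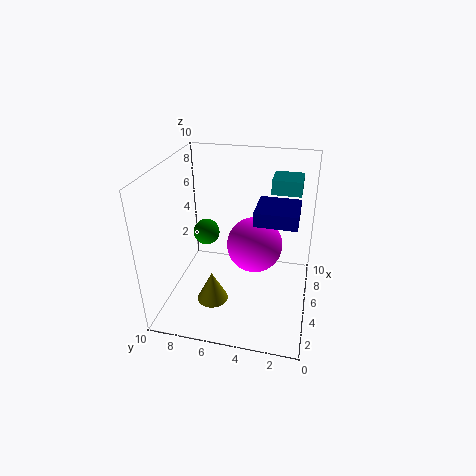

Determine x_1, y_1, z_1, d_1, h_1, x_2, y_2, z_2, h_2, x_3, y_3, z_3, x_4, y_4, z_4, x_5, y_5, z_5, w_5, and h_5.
x_1 = 6
y_1 = 1
z_1 = 8
d_1 = 2
h_1 = 1
x_2 = 2
y_2 = 6
z_2 = 2
h_2 = 2
x_3 = 6
y_3 = 4
z_3 = 4
x_4 = 7
y_4 = 8
z_4 = 4
x_5 = 5
y_5 = 1
z_5 = 6
w_5 = 3
h_5 = 1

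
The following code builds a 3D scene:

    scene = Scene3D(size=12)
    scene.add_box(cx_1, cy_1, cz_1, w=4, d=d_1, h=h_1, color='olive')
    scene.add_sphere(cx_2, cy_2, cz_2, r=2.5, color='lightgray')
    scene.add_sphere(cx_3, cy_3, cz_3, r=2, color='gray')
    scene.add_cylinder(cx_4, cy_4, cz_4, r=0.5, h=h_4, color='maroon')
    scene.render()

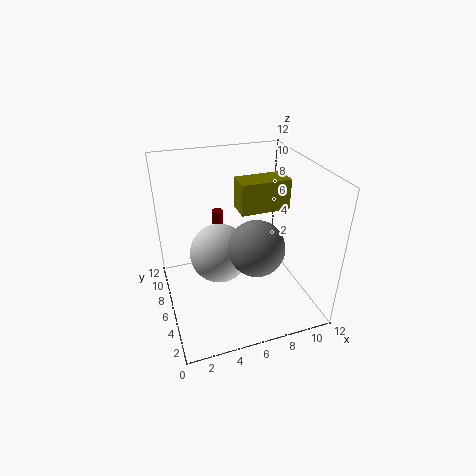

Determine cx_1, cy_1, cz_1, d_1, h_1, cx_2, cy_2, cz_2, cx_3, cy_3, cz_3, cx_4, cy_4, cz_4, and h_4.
cx_1 = 6
cy_1 = 5
cz_1 = 8.5
d_1 = 2
h_1 = 2.5
cx_2 = 4.5
cy_2 = 6.5
cz_2 = 4.5
cx_3 = 6
cy_3 = 2
cz_3 = 7.5
cx_4 = 5.5
cy_4 = 10.5
cz_4 = 2
h_4 = 4.5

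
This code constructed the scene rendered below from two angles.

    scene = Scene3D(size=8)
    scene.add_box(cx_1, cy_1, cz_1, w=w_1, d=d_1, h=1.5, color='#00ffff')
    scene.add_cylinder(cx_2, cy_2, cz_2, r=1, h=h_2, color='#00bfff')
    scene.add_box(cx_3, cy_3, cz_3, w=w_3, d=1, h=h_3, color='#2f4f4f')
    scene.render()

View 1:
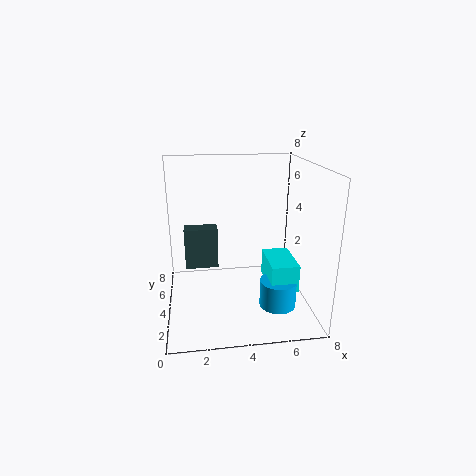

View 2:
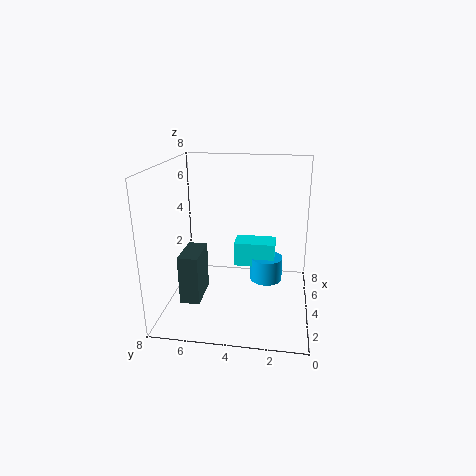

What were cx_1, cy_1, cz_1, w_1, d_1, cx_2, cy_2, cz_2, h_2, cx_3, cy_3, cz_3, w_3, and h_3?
cx_1 = 5.5
cy_1 = 2
cz_1 = 1.5
w_1 = 1.5
d_1 = 2.5
cx_2 = 6
cy_2 = 2.5
cz_2 = 0.5
h_2 = 1.5
cx_3 = 1
cy_3 = 5.5
cz_3 = 1.5
w_3 = 2
h_3 = 2.5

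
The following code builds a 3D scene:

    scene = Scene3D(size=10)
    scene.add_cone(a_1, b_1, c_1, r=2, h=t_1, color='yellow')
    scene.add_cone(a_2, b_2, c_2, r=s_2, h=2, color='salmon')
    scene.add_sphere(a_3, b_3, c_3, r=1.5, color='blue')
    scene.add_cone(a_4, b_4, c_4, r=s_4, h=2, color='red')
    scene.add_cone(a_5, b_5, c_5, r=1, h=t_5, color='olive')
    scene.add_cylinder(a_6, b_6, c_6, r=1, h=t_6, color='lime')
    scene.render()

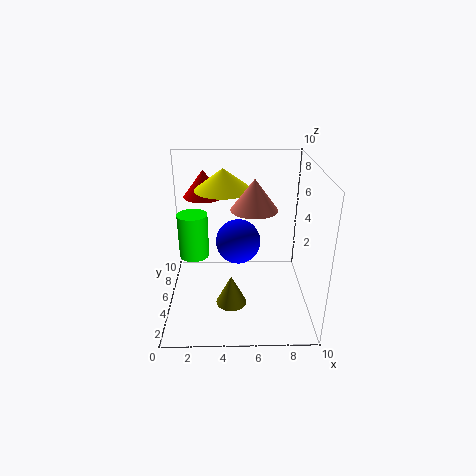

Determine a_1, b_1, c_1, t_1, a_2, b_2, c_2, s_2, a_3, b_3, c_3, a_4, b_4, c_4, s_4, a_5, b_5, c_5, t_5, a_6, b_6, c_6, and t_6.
a_1 = 4
b_1 = 6.5
c_1 = 8
t_1 = 1.5
a_2 = 6
b_2 = 4
c_2 = 7.5
s_2 = 1.5
a_3 = 5
b_3 = 4.5
c_3 = 5
a_4 = 2.5
b_4 = 8
c_4 = 7
s_4 = 1.5
a_5 = 4.5
b_5 = 2.5
c_5 = 1.5
t_5 = 2
a_6 = 2
b_6 = 4.5
c_6 = 4
t_6 = 3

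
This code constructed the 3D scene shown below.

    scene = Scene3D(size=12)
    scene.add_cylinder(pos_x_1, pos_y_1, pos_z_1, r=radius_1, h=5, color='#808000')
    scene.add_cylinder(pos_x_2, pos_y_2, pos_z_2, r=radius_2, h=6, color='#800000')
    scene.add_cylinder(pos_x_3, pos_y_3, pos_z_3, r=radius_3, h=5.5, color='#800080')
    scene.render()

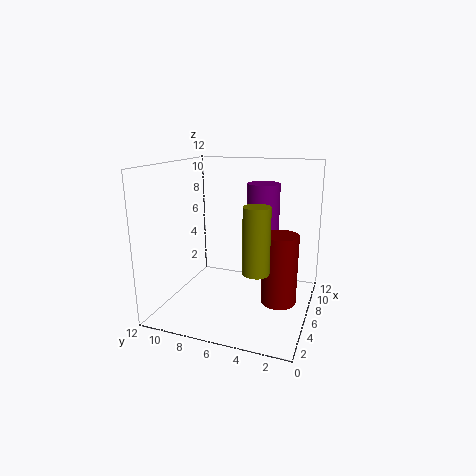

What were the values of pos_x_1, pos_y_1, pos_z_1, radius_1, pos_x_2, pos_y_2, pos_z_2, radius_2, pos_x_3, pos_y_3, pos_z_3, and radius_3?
pos_x_1 = 3; pos_y_1 = 3.5; pos_z_1 = 4.5; radius_1 = 1; pos_x_2 = 6.5; pos_y_2 = 2.5; pos_z_2 = 0.5; radius_2 = 1.5; pos_x_3 = 10; pos_y_3 = 5; pos_z_3 = 4.5; radius_3 = 1.5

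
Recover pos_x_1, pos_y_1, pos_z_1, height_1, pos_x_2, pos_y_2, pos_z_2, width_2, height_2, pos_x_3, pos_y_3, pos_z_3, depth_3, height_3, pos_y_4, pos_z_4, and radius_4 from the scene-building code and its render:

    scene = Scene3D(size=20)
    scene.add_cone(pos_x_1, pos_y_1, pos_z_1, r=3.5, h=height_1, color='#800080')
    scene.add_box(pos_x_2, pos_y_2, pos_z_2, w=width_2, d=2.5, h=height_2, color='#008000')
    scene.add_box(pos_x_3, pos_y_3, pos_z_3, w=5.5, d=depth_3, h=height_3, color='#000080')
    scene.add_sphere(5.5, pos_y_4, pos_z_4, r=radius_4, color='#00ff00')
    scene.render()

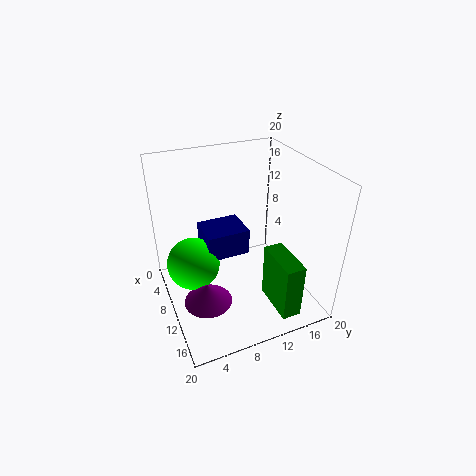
pos_x_1 = 10.5; pos_y_1 = 5; pos_z_1 = 0.5; height_1 = 3; pos_x_2 = 14; pos_y_2 = 12; pos_z_2 = 3; width_2 = 6; height_2 = 7.5; pos_x_3 = 2; pos_y_3 = 6.5; pos_z_3 = 5; depth_3 = 6.5; height_3 = 4; pos_y_4 = 4.5; pos_z_4 = 4; radius_4 = 4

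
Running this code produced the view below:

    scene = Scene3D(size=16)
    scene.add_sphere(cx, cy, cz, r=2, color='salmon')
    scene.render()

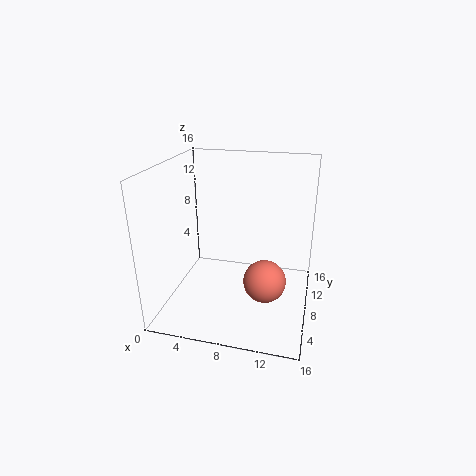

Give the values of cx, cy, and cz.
cx = 12
cy = 2.5
cz = 6.5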